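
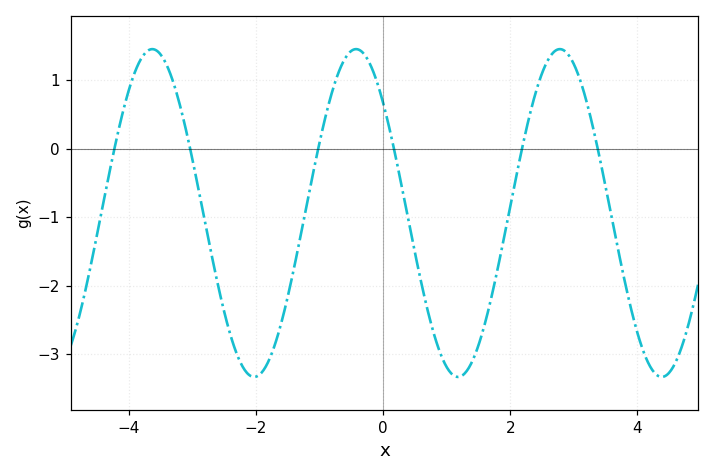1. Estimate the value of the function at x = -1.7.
-2.9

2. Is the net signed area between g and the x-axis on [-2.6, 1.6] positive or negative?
negative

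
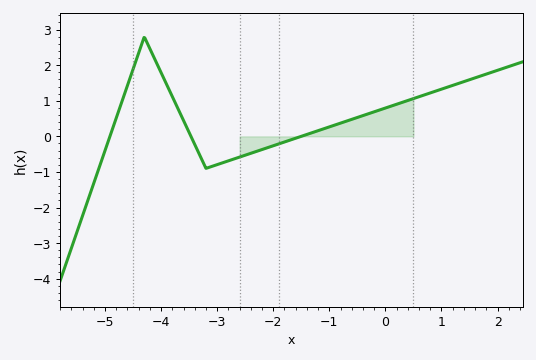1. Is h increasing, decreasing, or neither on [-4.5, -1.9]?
neither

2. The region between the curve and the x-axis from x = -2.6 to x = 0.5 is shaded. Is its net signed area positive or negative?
positive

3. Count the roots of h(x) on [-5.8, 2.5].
3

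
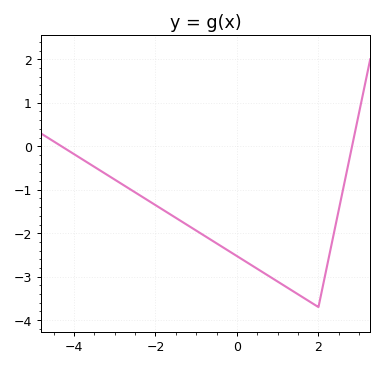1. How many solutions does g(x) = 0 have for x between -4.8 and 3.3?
2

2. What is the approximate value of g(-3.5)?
-0.5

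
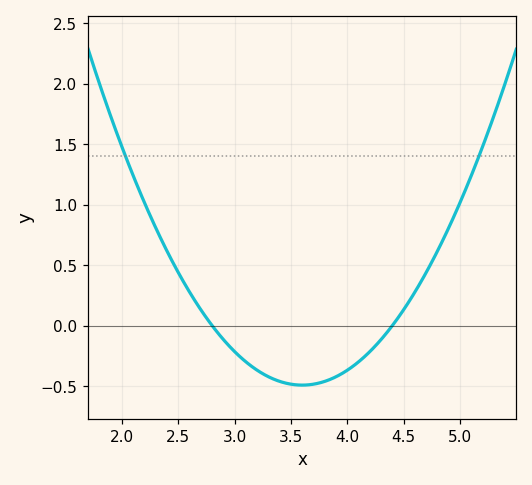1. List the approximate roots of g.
2.8, 4.4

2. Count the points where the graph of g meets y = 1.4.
2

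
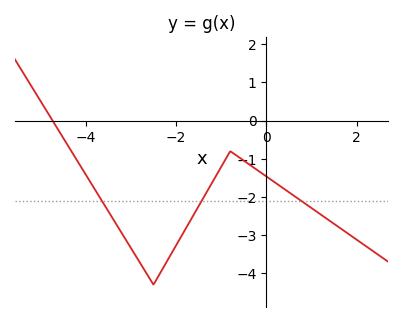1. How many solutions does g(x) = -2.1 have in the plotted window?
3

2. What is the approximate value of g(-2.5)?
-4.3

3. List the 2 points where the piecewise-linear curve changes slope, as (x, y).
(-2.5, -4.3); (-0.8, -0.8)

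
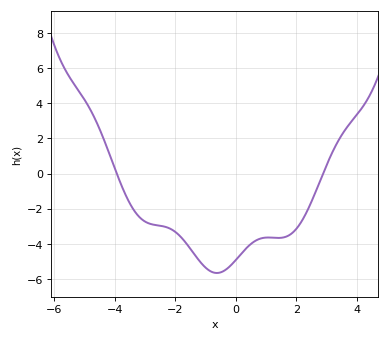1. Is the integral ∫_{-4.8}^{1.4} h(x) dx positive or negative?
negative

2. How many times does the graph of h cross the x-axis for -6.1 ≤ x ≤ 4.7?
2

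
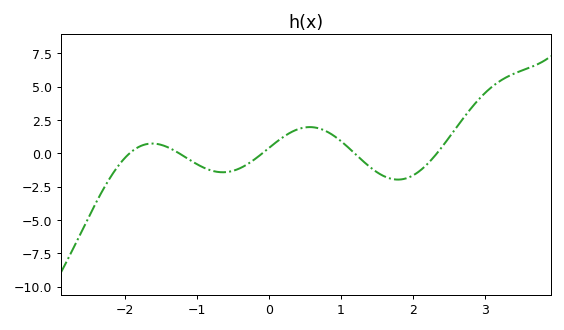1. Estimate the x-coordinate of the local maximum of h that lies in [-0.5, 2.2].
0.567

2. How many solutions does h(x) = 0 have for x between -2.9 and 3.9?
5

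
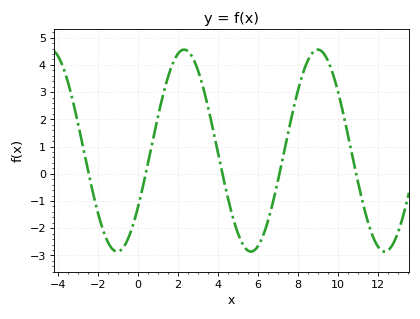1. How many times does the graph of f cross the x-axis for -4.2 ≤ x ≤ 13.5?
5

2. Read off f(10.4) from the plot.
1.72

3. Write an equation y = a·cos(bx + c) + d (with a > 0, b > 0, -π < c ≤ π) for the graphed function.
y = 3.71cos(0.94x - 2.16) + 0.85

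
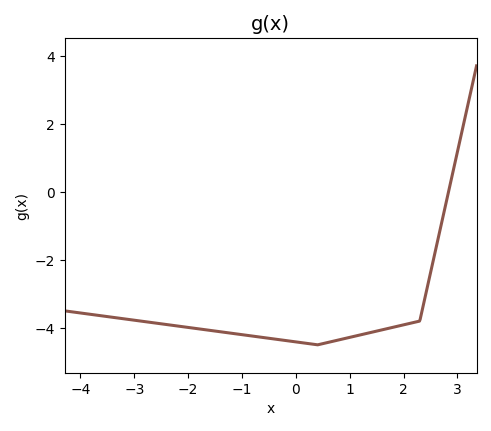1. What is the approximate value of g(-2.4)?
-4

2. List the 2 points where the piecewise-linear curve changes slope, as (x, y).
(0.4, -4.5); (2.3, -3.8)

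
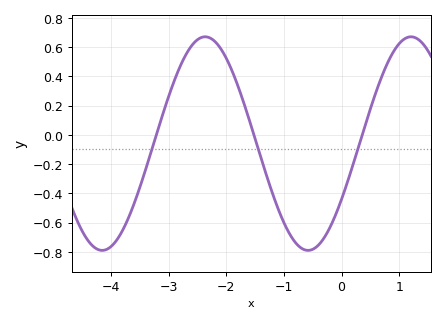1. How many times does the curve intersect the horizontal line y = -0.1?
3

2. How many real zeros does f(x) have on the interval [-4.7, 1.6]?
3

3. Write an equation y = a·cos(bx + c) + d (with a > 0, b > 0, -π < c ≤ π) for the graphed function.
y = 0.73cos(1.76x - 2.12) - 0.06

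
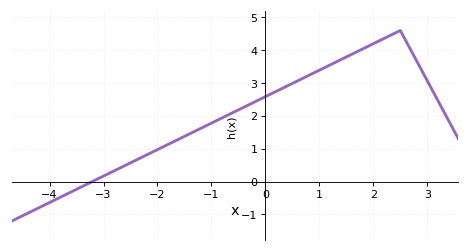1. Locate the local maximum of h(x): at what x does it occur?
2.6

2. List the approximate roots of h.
-3.2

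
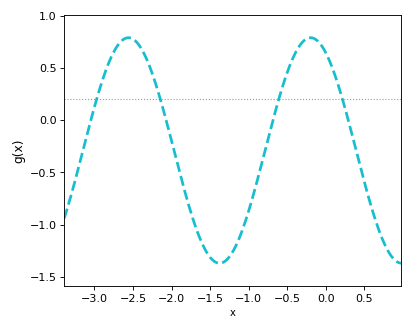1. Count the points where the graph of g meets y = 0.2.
4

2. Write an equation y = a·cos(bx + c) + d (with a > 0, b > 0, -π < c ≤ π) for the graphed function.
y = 1.08cos(2.7x + 0.52) - 0.29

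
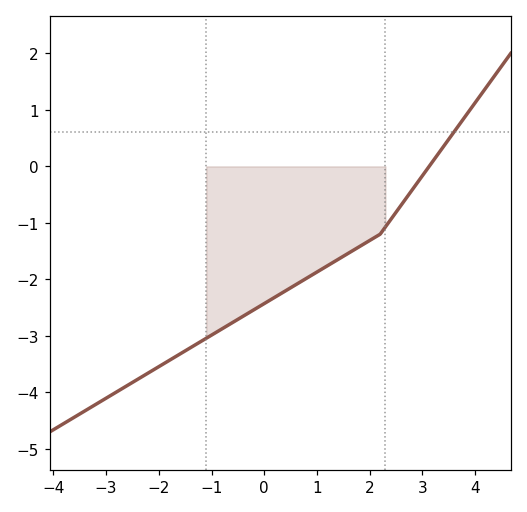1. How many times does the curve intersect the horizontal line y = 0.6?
1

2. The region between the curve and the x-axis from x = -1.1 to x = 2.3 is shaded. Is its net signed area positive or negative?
negative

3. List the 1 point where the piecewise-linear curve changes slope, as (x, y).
(2.2, -1.2)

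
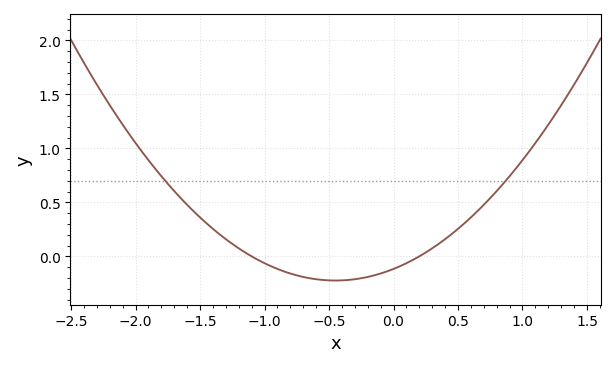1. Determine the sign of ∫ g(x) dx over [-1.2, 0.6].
negative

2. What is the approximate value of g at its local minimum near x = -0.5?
-0.2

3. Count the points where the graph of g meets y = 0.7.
2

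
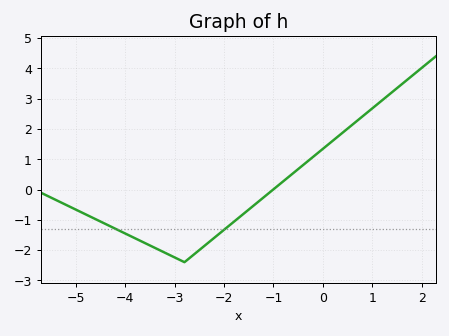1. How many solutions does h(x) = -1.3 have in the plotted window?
2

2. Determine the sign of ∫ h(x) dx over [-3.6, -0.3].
negative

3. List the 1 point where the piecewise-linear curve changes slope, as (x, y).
(-2.8, -2.4)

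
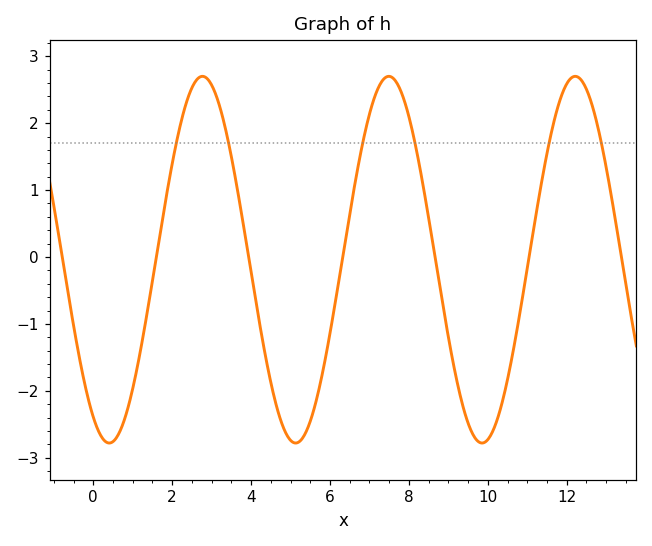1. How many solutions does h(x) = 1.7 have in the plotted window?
6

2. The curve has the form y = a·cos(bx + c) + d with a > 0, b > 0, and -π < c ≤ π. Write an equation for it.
y = 2.74cos(1.3x + 2.6) - 0.04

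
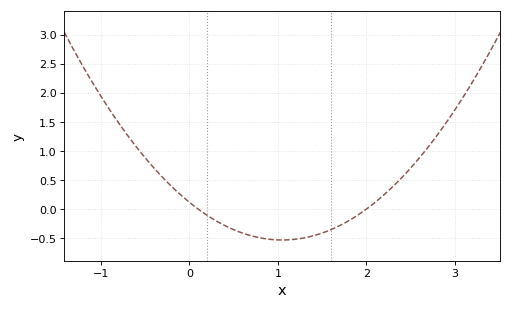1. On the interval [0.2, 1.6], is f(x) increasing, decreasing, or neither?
neither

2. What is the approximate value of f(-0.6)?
1.07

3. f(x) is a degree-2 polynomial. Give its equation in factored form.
y = 0.59(x - 0.1)(x - 2)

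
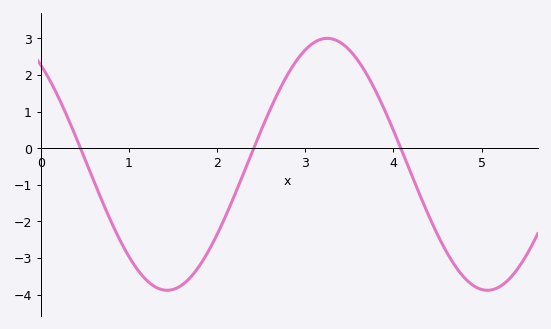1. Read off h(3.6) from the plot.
2.39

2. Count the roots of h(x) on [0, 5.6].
3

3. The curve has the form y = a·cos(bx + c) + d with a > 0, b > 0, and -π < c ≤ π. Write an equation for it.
y = 3.44cos(1.73x + 0.66) - 0.44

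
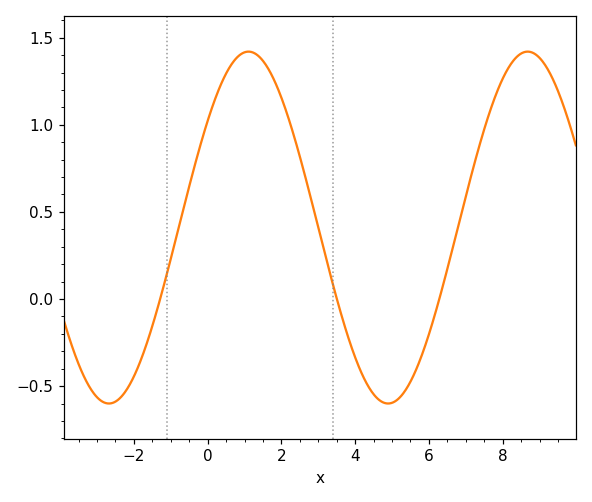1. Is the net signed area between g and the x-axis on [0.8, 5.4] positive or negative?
positive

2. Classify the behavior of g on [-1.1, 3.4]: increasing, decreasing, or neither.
neither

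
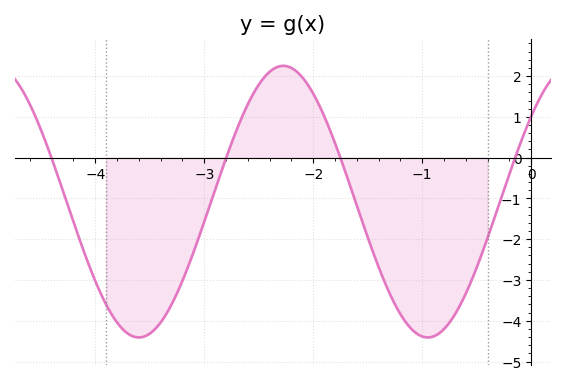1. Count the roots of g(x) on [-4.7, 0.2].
4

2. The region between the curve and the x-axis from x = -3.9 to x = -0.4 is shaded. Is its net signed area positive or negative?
negative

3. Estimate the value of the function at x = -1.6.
-1.18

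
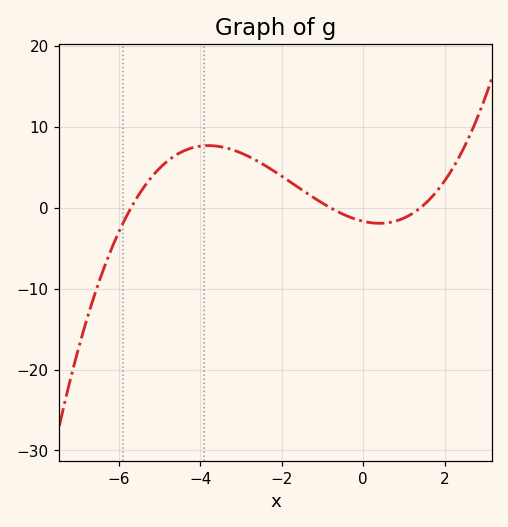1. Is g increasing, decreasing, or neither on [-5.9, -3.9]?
increasing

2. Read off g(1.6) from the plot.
0.911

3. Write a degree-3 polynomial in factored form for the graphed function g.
y = 0.26(x + 5.7)(x + 0.8)(x - 1.4)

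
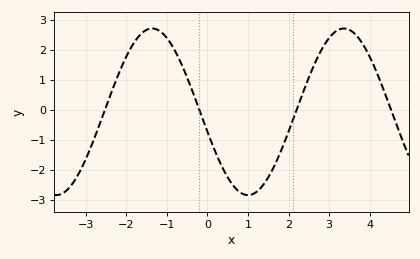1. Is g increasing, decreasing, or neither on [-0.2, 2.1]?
neither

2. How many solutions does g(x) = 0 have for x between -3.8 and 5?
4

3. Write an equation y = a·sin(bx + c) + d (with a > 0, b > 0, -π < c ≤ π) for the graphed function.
y = 2.78sin(1.33x - 2.9) - 0.06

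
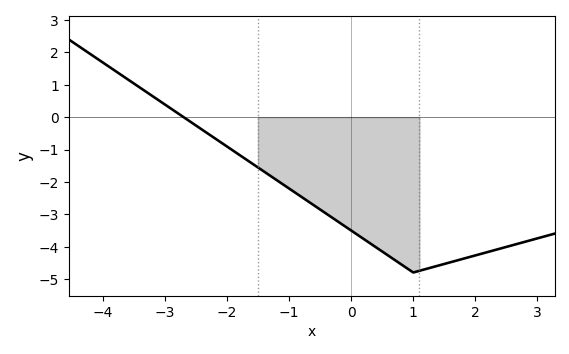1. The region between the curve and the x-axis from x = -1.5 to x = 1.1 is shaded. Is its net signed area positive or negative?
negative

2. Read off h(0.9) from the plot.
-4.67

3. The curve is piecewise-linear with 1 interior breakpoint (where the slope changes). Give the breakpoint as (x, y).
(1, -4.8)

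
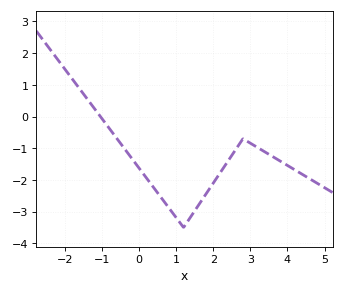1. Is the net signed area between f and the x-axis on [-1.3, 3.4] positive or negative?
negative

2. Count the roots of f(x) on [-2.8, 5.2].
1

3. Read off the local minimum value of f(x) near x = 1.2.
-3.5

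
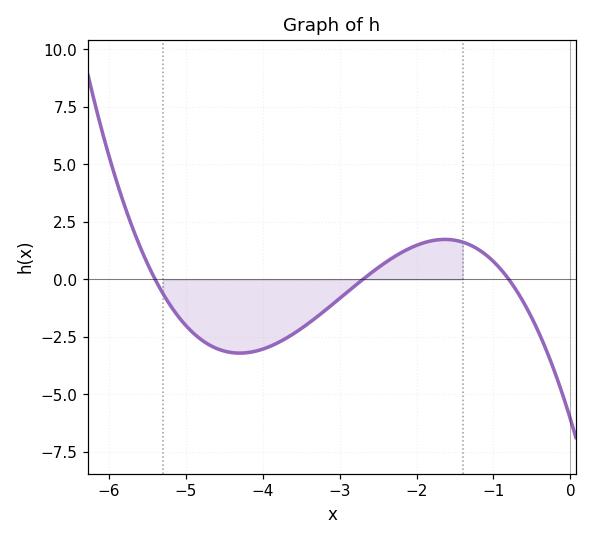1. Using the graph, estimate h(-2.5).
0.6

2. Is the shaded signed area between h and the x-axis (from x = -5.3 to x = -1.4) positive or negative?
negative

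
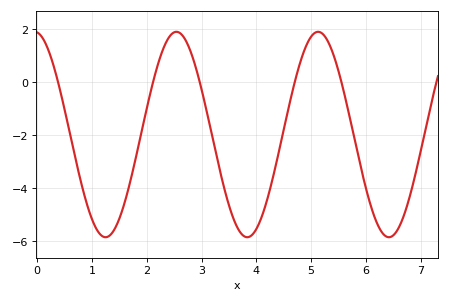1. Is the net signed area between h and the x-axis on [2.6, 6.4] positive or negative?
negative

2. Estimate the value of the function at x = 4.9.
1.33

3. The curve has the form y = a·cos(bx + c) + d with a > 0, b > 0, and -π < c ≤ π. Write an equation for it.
y = 3.87cos(2.43x + 0.11) - 1.97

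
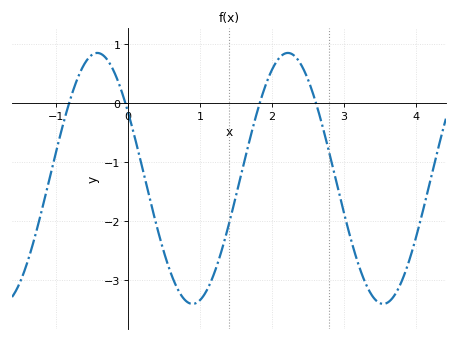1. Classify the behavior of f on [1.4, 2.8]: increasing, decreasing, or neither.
neither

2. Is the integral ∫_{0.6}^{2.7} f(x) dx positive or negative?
negative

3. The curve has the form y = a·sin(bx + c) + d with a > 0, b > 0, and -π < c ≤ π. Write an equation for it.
y = 2.13sin(2.4x + 2.6) - 1.28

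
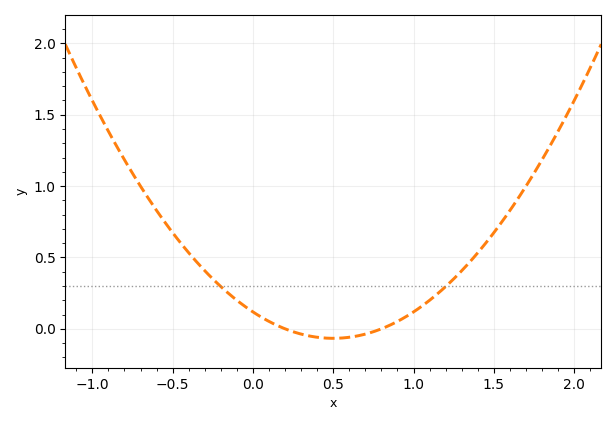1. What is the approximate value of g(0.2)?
0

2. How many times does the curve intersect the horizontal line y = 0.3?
2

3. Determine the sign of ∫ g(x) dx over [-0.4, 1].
positive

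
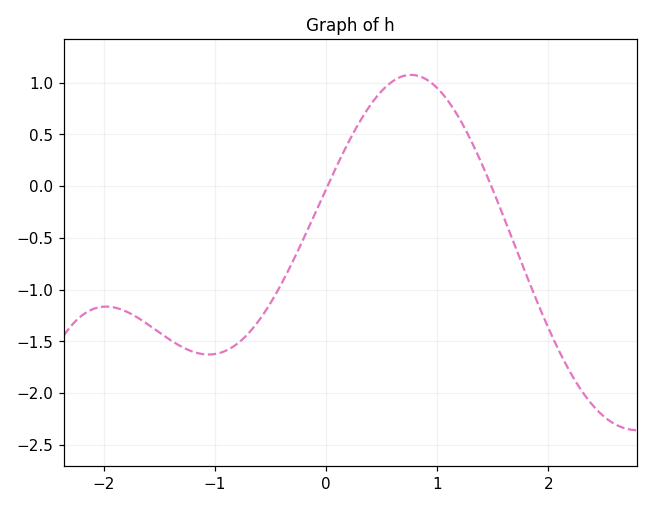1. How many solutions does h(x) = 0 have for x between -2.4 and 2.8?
2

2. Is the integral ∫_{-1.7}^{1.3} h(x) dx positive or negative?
negative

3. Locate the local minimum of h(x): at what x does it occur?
-1.1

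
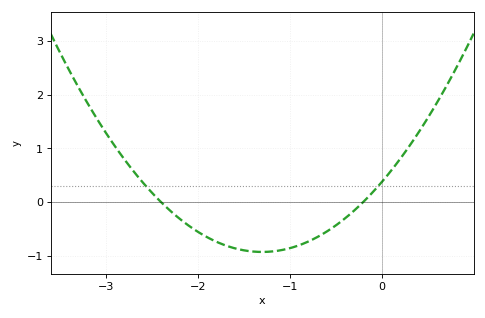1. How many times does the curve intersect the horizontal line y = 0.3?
2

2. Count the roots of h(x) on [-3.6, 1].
2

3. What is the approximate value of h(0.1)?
0.6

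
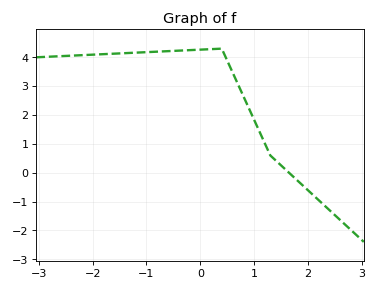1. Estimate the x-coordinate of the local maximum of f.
0.398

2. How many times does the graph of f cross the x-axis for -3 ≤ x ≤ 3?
1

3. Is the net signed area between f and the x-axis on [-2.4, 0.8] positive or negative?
positive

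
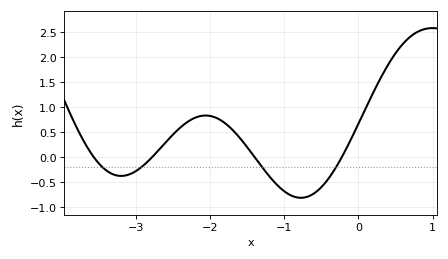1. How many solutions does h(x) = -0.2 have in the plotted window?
4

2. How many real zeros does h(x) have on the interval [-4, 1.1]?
4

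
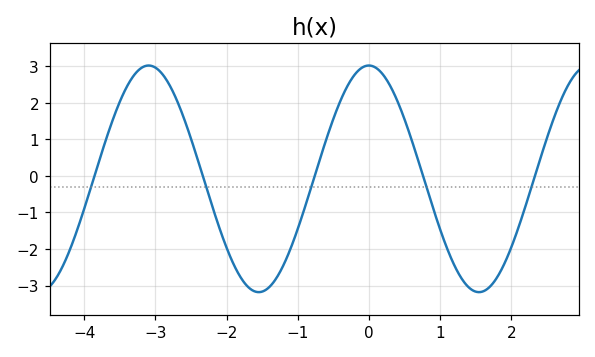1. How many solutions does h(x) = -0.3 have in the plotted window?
5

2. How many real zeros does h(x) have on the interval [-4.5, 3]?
5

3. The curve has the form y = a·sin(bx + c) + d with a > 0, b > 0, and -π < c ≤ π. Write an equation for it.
y = 3.1sin(2.03x + 1.57) - 0.08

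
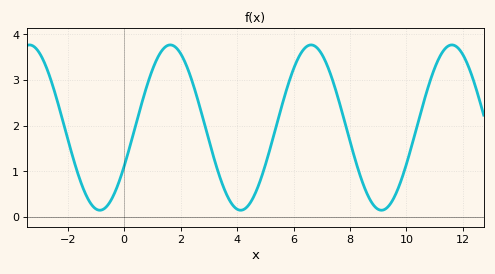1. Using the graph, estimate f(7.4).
2.97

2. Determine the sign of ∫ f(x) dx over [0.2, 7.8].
positive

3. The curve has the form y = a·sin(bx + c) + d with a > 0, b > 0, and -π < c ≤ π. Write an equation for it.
y = 1.81sin(1.26x - 0.49) + 1.96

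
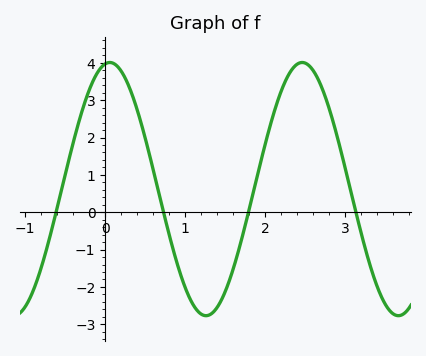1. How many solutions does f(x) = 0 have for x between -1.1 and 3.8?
4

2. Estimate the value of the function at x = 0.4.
2.75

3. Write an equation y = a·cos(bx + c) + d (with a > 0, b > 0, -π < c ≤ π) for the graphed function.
y = 3.39cos(2.61x - 0.152) + 0.62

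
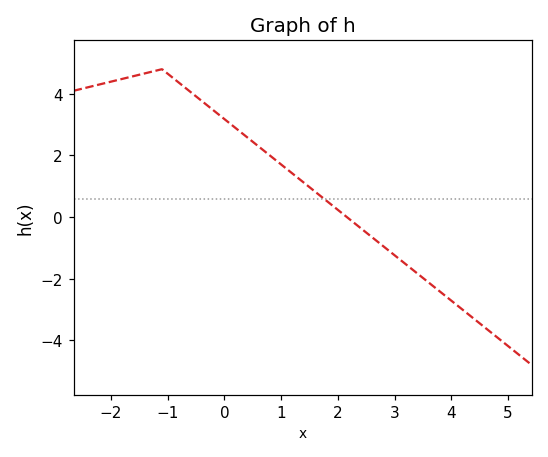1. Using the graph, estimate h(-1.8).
4.4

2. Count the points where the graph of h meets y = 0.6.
1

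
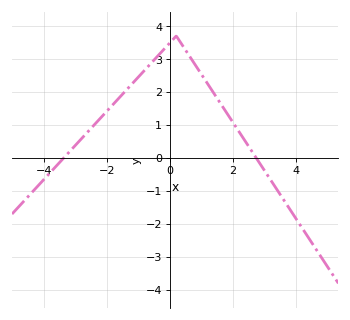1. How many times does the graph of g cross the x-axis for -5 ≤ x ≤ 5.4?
2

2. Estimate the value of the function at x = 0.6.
3.12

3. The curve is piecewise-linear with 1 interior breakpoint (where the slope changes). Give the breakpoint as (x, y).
(0.2, 3.7)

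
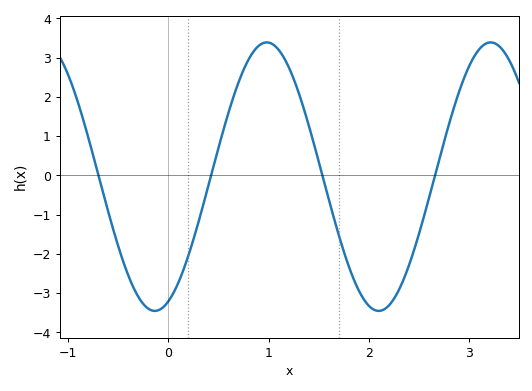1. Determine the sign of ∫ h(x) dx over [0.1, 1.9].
positive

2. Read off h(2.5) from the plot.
-1.5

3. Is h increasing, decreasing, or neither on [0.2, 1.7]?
neither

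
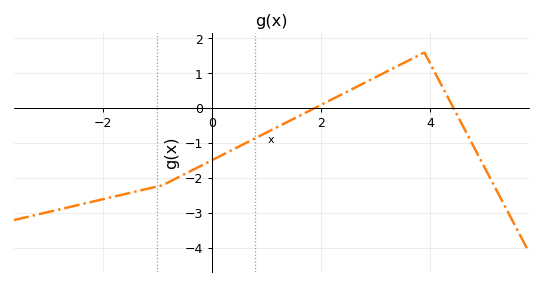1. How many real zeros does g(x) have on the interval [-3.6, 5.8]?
2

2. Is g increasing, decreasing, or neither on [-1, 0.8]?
increasing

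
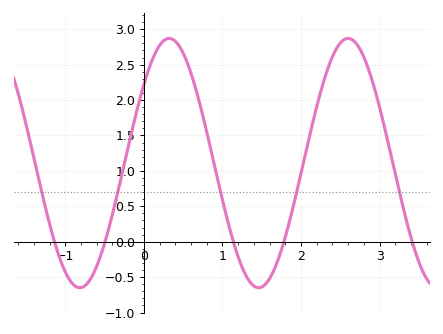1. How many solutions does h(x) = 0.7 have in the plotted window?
5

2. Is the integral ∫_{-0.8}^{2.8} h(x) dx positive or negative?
positive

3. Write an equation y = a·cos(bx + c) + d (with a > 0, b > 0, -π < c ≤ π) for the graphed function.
y = 1.76cos(2.8x - 0.89) + 1.11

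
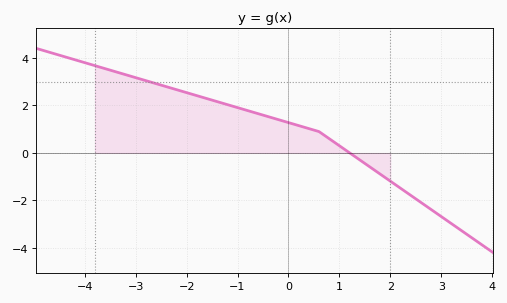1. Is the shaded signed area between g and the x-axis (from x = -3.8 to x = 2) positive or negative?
positive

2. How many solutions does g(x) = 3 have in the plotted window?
1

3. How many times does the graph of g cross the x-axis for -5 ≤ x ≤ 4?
1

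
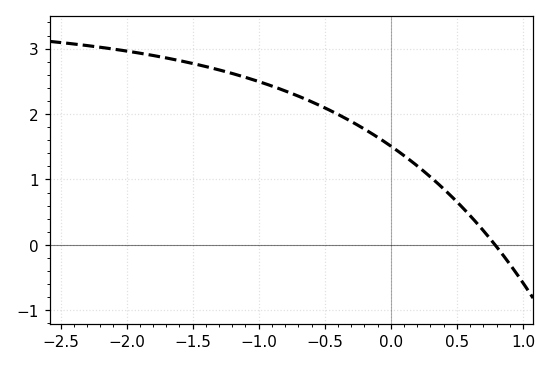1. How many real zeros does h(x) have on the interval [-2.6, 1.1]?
1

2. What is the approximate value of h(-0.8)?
2.4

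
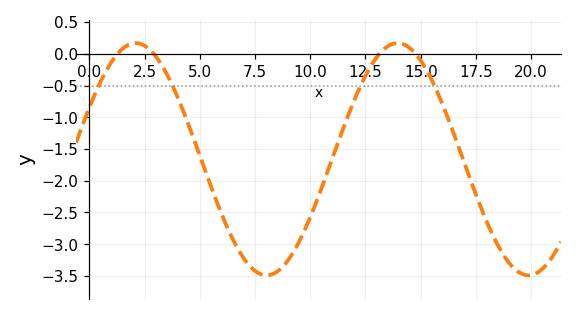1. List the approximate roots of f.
1.28, 2.92, 13.1, 14.8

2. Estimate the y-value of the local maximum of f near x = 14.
0.17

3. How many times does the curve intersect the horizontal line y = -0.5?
4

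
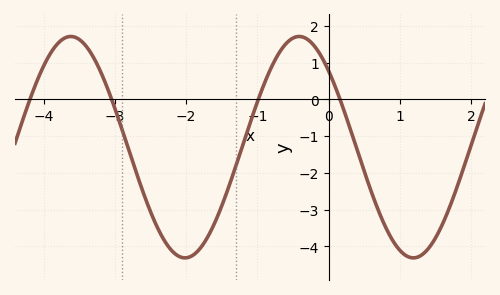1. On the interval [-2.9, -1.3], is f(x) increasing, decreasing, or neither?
neither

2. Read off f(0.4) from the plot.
-1.37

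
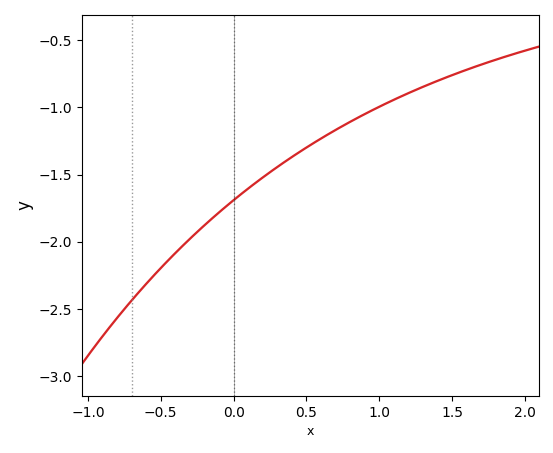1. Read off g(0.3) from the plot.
-1.45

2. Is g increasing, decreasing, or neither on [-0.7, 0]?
increasing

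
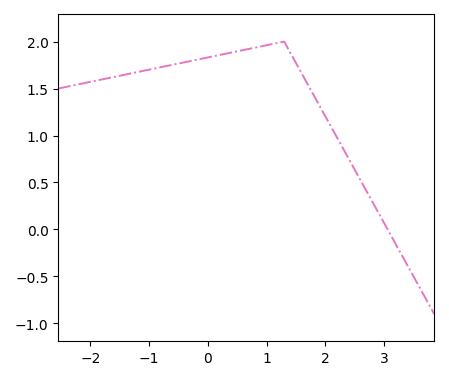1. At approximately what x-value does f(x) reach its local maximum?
1.3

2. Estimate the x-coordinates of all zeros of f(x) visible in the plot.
3.1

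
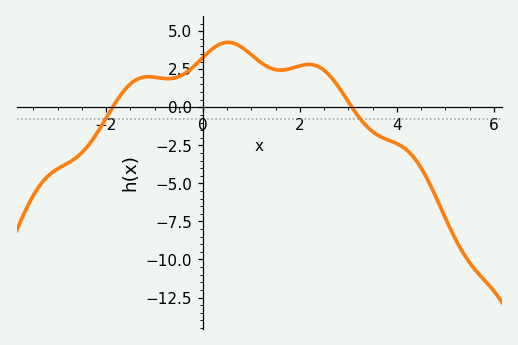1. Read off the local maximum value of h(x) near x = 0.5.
4.27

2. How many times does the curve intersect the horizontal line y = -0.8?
2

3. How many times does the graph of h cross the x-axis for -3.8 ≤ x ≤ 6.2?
2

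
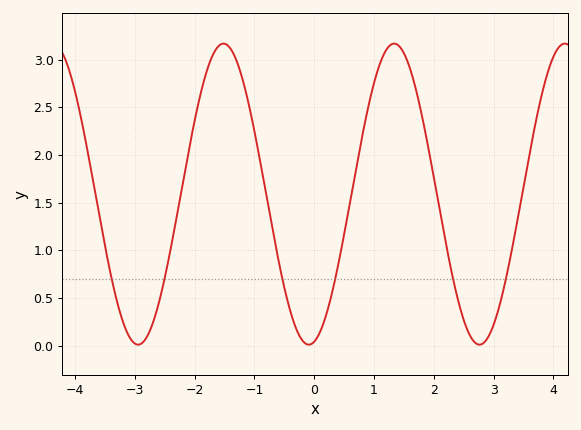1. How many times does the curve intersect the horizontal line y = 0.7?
6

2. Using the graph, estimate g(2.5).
0.25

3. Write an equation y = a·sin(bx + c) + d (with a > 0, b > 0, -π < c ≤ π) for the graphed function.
y = 1.58sin(2.2x - 1.4) + 1.59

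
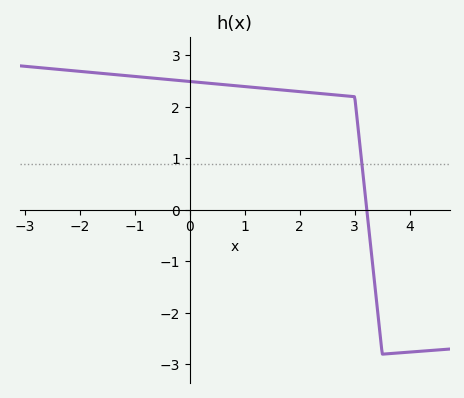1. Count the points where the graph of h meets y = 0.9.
1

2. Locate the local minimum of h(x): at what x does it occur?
3.5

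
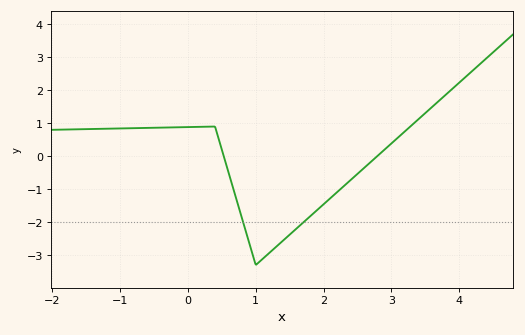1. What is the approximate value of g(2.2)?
-1.09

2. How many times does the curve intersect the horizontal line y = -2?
2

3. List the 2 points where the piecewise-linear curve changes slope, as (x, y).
(0.4, 0.9); (1, -3.3)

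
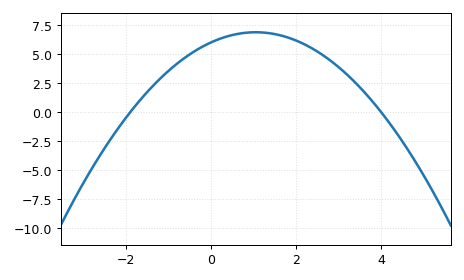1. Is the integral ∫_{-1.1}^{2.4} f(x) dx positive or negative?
positive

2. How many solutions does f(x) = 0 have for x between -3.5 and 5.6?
2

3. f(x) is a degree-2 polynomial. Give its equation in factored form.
y = -0.79(x + 1.9)(x - 4)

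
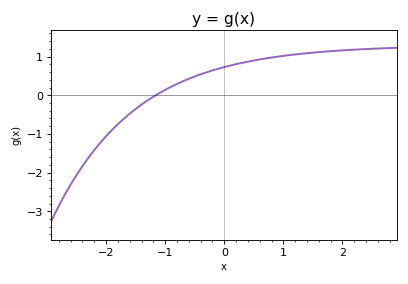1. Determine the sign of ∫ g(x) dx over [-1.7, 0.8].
positive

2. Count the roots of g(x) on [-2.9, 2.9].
1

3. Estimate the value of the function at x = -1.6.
-0.475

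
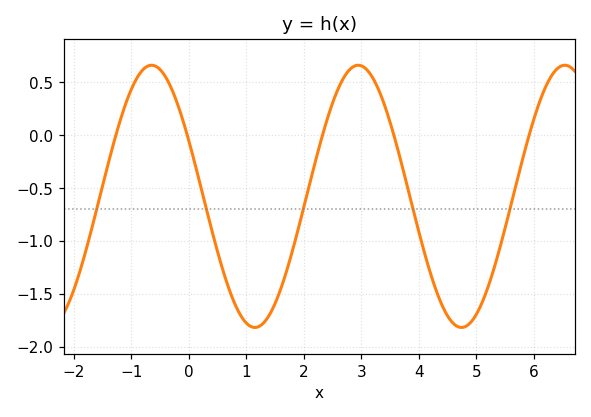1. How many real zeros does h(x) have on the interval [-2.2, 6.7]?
5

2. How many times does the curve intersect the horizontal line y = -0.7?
5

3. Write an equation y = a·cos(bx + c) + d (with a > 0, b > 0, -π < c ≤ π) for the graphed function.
y = 1.24cos(1.75x + 1.13) - 0.58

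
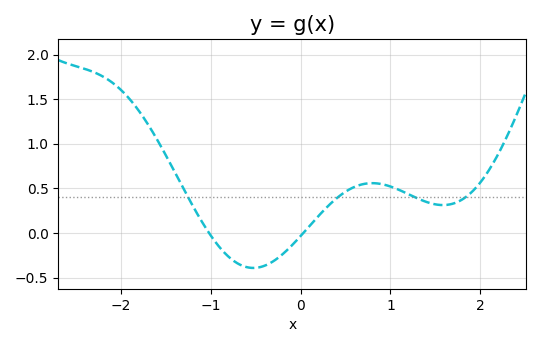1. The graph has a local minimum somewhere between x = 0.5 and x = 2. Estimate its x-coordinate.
1.58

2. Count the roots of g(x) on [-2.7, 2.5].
2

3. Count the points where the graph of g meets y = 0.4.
4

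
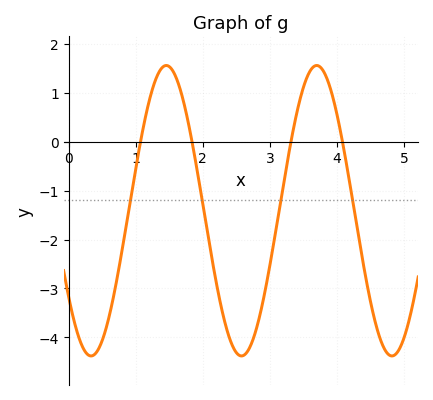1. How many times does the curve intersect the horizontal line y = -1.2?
4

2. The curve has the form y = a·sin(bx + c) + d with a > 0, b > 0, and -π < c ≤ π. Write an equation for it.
y = 2.97sin(2.8x - 2.5) - 1.41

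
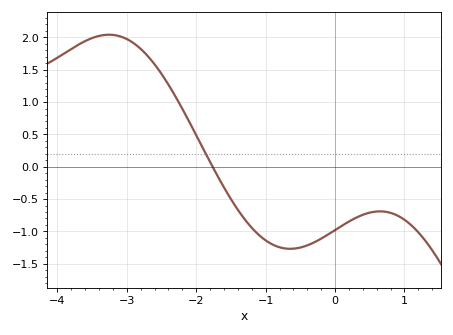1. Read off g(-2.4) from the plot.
1.27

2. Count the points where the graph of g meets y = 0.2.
1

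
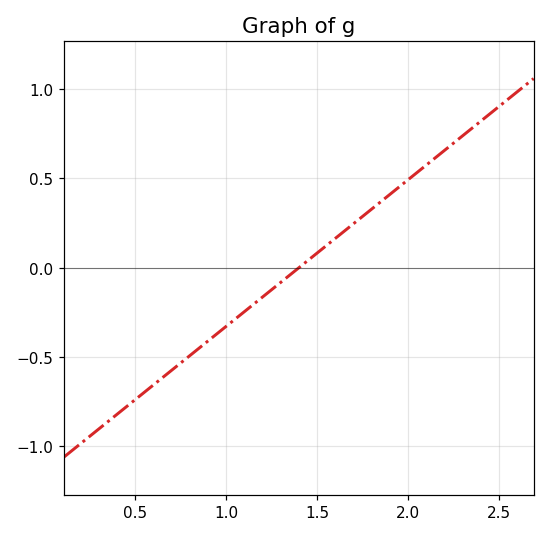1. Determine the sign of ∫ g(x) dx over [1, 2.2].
positive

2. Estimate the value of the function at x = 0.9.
-0.41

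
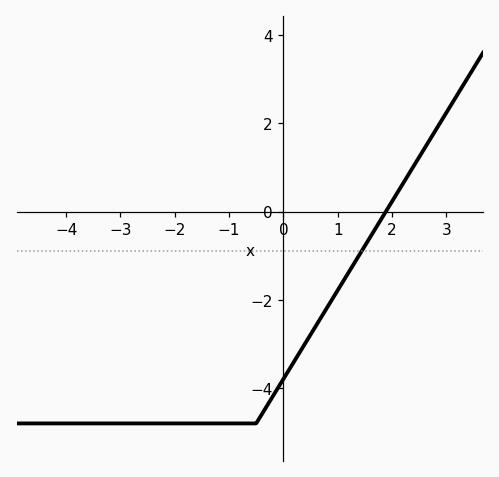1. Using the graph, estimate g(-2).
-4.8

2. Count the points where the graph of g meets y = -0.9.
1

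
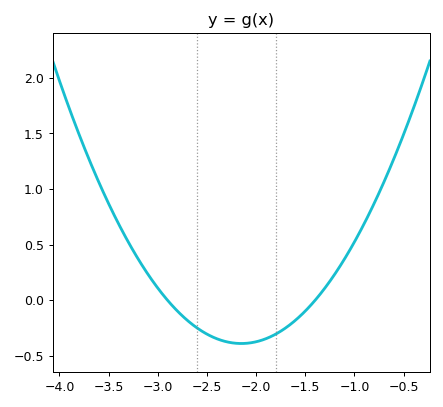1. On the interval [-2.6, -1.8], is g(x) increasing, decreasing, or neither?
neither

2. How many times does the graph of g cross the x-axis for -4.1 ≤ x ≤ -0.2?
2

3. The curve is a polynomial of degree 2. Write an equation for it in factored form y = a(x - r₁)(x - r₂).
y = 0.69(x + 2.9)(x + 1.4)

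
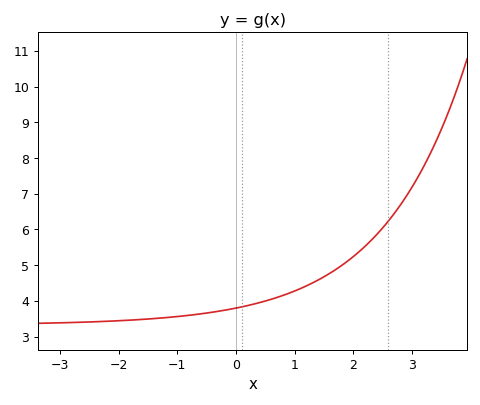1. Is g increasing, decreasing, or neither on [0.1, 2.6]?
increasing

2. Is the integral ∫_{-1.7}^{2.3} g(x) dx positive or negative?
positive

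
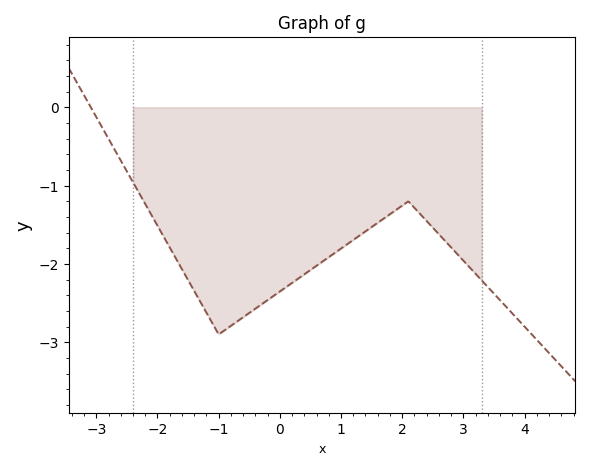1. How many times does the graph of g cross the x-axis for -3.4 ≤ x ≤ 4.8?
1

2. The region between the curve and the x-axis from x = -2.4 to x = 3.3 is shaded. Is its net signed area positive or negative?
negative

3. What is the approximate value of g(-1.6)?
-2.07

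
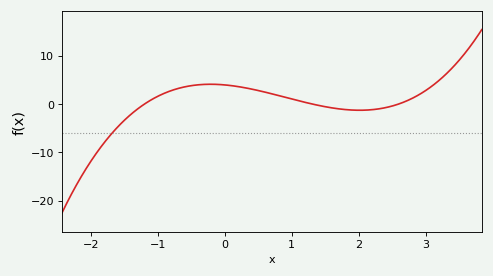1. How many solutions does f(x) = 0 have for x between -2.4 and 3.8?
3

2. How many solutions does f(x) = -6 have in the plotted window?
1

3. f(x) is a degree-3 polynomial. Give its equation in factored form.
y = 0.97(x + 1.2)(x - 1.3)(x - 2.6)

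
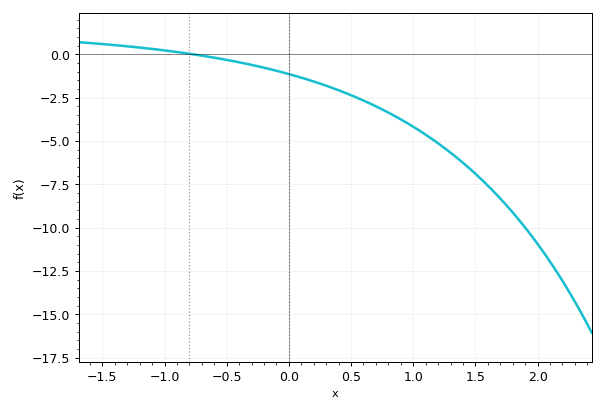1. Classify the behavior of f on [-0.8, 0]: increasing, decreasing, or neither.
decreasing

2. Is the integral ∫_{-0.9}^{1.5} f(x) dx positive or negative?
negative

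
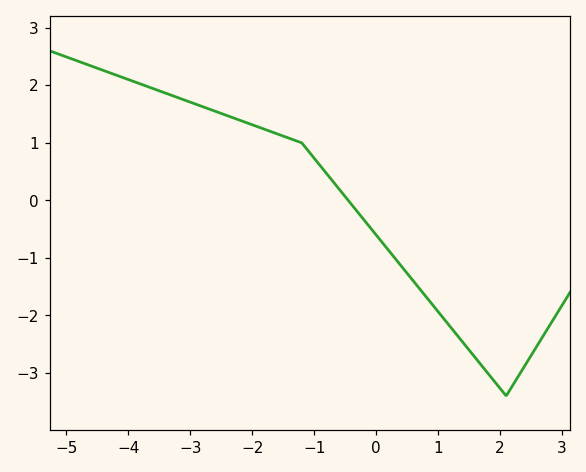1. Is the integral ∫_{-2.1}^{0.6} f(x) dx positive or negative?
positive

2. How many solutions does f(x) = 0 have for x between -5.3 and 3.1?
1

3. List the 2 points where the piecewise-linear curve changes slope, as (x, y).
(-1.2, 1); (2.1, -3.4)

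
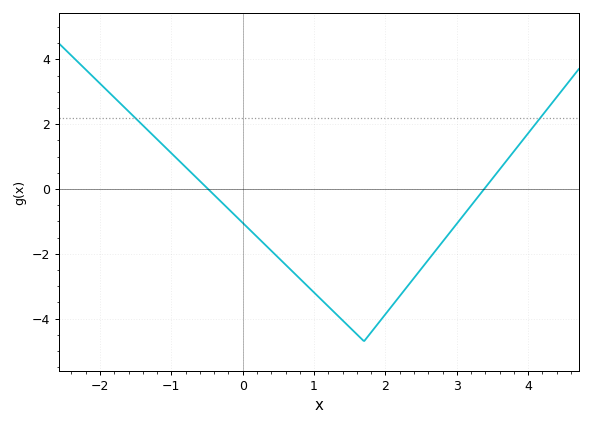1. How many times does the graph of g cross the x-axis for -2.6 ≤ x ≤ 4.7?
2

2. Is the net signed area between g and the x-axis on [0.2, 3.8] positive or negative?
negative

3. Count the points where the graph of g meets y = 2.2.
2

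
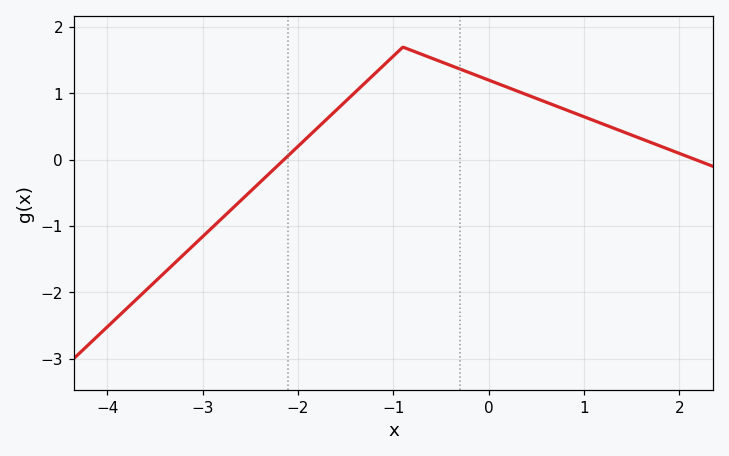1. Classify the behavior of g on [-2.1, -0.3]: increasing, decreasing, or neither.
neither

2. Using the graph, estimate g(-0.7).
1.59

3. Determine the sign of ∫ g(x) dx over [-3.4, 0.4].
positive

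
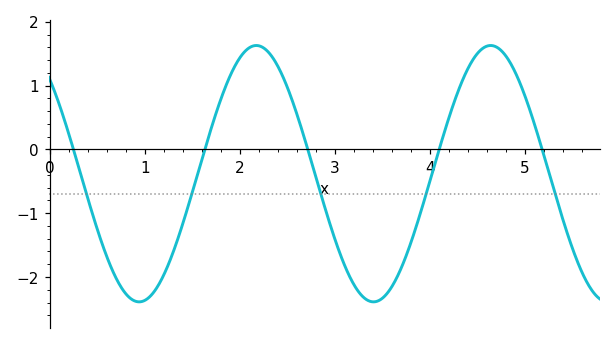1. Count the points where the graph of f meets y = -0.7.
5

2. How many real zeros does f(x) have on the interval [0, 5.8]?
5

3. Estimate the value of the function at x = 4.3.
0.9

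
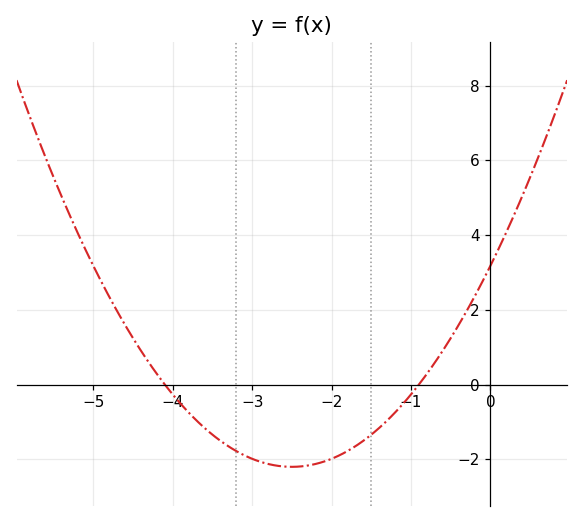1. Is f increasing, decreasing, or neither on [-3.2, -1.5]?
neither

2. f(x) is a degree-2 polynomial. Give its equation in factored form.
y = 0.86(x + 4.1)(x + 0.9)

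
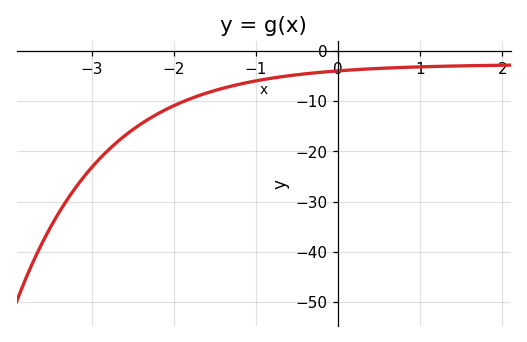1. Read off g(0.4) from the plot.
-3.58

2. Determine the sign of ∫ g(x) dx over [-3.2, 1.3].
negative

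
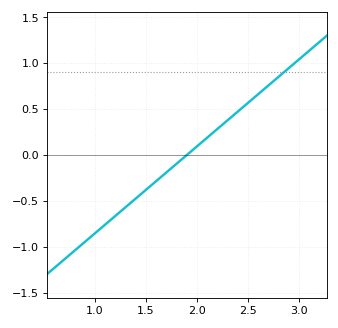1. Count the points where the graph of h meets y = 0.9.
1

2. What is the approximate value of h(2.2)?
0.3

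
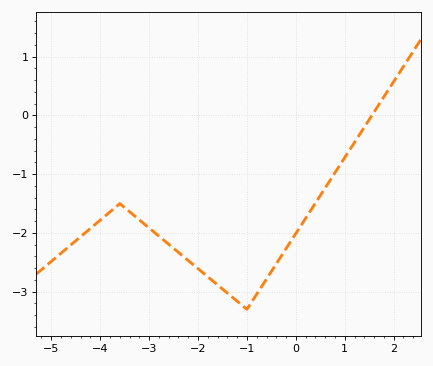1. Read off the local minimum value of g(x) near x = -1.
-3.3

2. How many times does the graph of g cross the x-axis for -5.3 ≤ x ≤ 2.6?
1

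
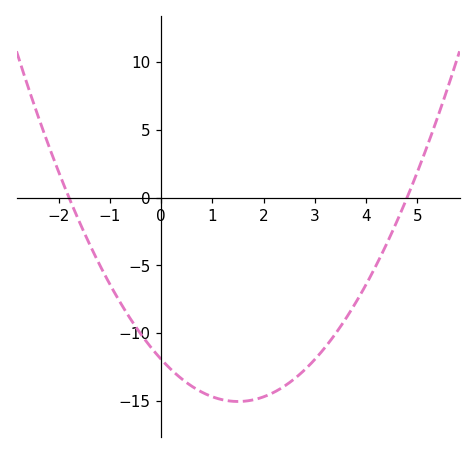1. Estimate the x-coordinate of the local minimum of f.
1.5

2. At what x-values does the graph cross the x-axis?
-1.8, 4.8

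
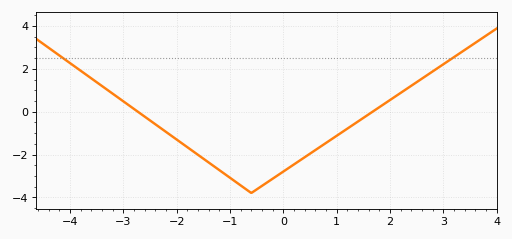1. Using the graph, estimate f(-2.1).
-1.12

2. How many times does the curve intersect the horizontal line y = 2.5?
2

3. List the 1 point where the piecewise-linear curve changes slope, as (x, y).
(-0.6, -3.8)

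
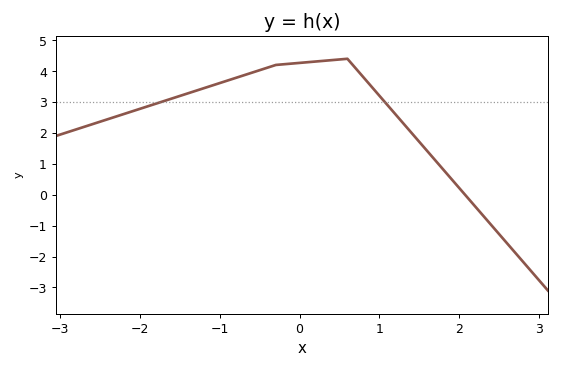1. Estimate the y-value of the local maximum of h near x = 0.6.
4.4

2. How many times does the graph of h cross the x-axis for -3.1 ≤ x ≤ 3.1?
1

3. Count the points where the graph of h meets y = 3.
2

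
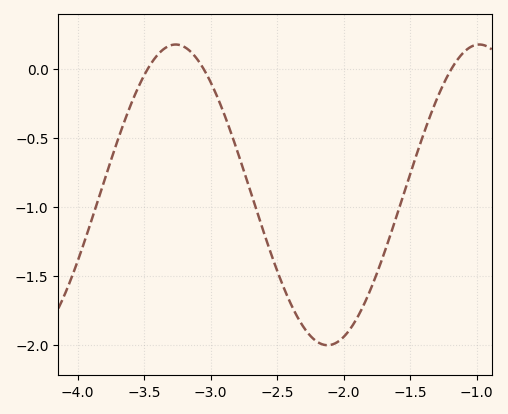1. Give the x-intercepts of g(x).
-3.48, -3.05, -1.19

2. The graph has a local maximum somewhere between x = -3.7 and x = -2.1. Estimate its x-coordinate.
-3.26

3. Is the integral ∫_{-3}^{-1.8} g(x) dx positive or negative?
negative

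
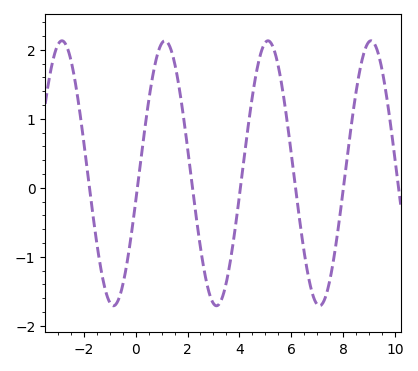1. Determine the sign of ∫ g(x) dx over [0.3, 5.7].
positive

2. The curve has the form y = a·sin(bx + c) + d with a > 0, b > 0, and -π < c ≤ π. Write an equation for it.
y = 1.92sin(1.6x - 0.21) + 0.21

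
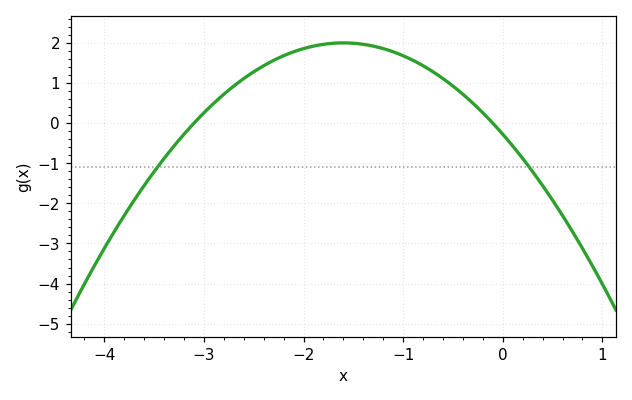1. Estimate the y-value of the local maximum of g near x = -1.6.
2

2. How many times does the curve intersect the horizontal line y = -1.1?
2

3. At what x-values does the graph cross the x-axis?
-3.1, -0.1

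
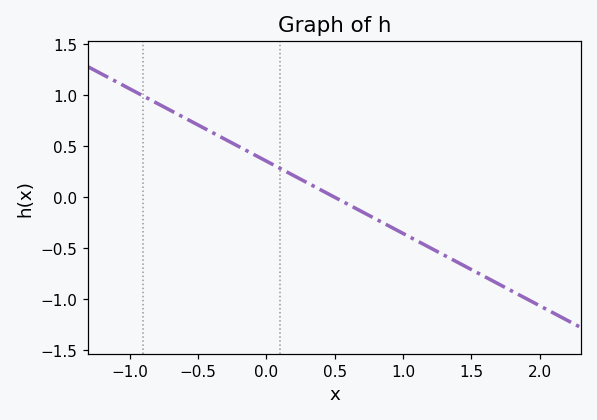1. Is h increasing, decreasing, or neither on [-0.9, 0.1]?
decreasing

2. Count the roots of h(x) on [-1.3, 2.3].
1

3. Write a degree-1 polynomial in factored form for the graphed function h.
y = -0.71(x - 0.5)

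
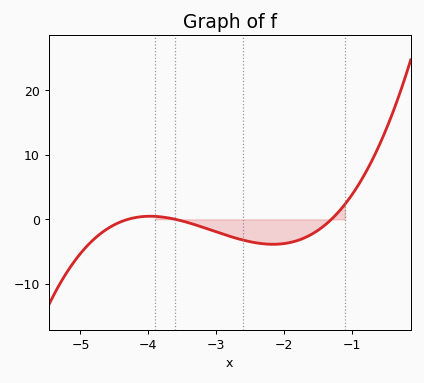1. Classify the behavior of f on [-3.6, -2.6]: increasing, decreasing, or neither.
decreasing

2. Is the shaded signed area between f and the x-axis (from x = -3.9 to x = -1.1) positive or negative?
negative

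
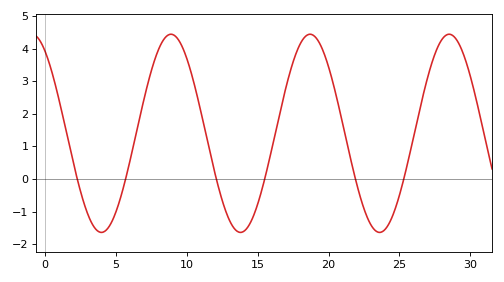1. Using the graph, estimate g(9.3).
4.33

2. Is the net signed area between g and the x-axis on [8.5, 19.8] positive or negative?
positive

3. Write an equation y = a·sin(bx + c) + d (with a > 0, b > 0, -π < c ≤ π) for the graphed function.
y = 3.04sin(0.64x + 2.17) + 1.4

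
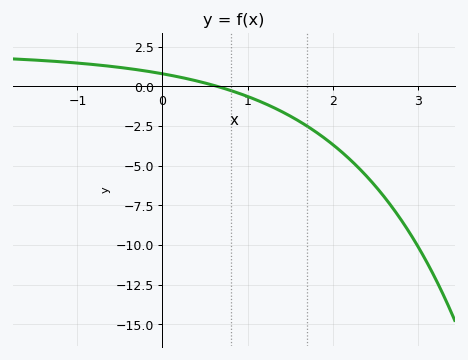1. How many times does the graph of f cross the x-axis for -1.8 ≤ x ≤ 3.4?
1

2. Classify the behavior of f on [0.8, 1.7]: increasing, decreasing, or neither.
decreasing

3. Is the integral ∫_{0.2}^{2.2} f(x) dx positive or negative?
negative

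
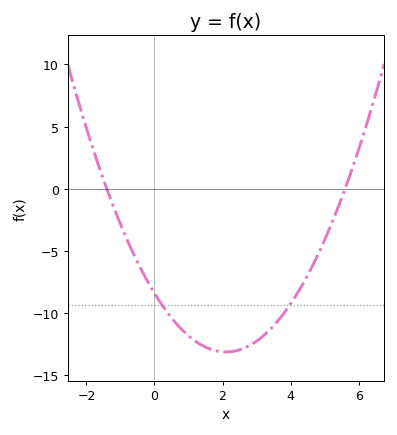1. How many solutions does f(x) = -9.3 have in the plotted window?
2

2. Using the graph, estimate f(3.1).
-12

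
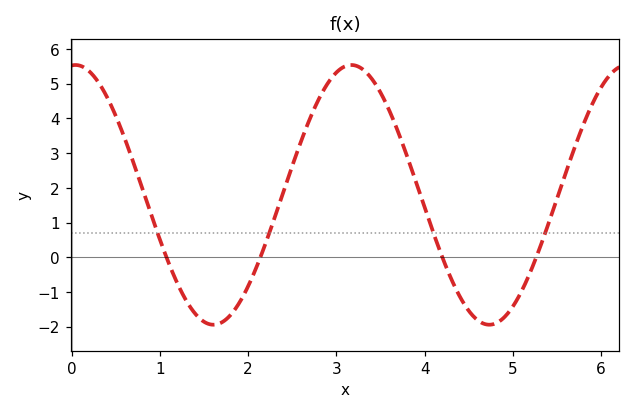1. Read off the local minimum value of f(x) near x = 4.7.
-1.94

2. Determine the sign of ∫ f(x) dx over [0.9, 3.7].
positive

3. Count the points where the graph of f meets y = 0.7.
4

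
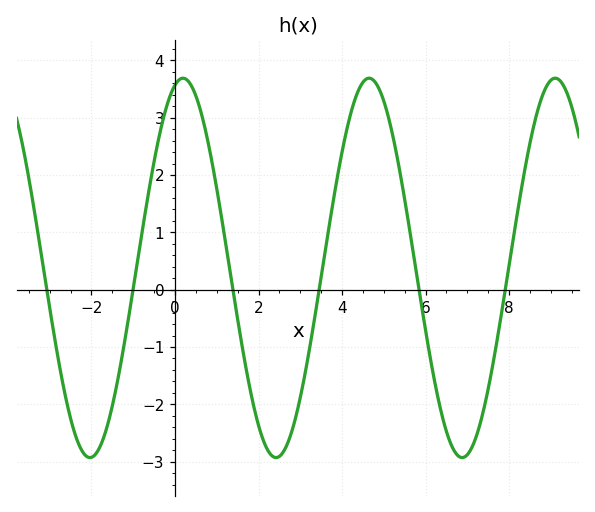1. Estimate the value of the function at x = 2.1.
-2.6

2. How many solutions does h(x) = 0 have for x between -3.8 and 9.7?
6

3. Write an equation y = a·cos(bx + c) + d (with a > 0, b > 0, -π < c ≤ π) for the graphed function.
y = 3.31cos(1.41x - 0.27) + 0.38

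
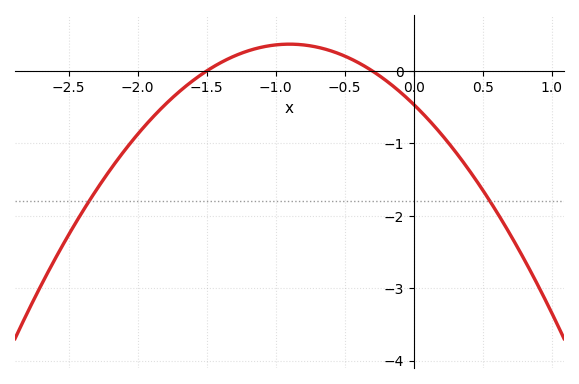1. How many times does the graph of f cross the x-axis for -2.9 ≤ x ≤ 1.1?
2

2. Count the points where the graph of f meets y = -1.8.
2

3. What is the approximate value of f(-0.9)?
0.4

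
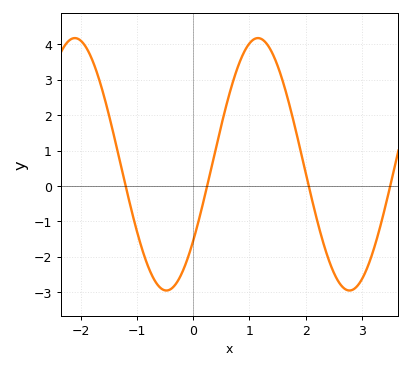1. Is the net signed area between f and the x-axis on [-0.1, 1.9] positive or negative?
positive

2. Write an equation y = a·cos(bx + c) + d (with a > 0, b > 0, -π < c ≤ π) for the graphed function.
y = 3.57cos(1.9x - 2.2) + 0.61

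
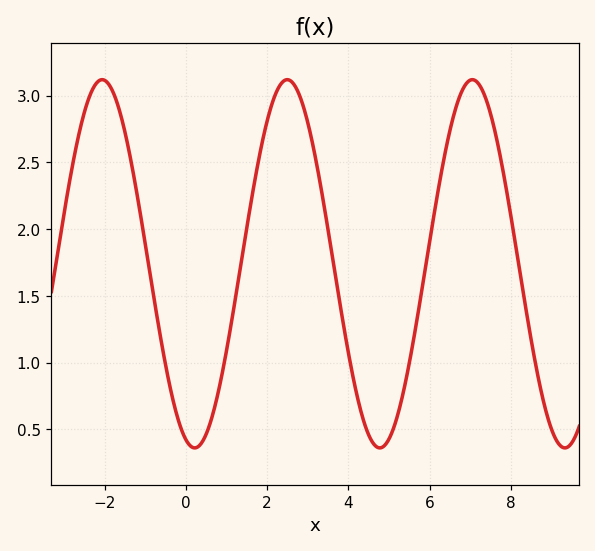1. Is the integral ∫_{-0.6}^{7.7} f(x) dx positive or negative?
positive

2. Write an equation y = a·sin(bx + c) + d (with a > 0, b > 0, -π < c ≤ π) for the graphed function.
y = 1.38sin(1.4x - 1.9) + 1.74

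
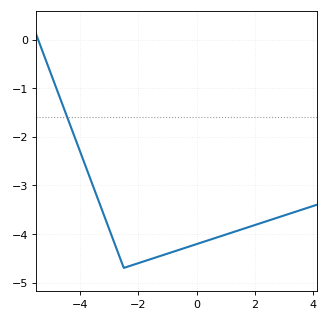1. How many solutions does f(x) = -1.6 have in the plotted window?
1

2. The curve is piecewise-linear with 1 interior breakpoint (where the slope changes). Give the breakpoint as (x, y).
(-2.5, -4.7)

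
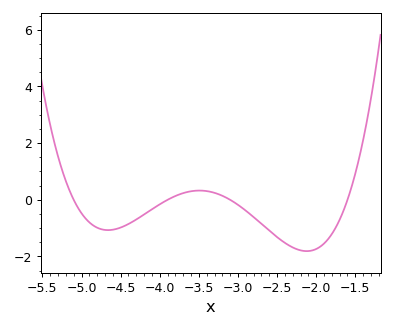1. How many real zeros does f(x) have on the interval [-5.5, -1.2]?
4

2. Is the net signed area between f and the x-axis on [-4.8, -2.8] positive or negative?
negative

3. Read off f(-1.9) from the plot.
-1.6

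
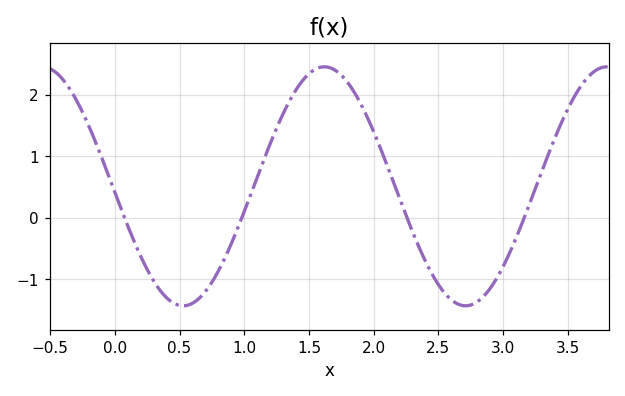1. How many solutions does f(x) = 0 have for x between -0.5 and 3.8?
4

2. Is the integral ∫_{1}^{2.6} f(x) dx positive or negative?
positive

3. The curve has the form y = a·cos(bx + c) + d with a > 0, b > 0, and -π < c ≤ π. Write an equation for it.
y = 1.94cos(2.88x + 1.62) + 0.51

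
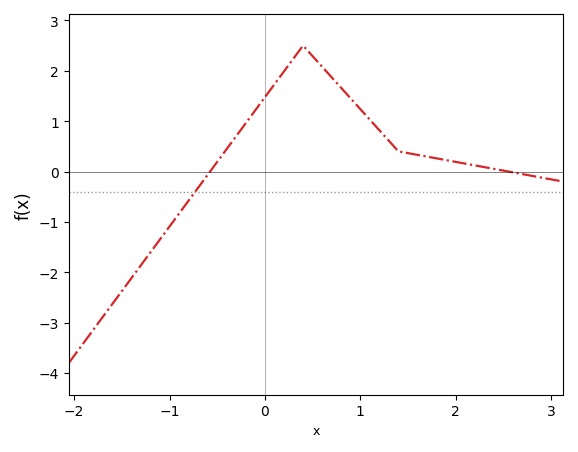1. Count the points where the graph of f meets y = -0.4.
1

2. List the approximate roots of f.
-0.575, 2.55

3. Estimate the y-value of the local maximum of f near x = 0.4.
2.5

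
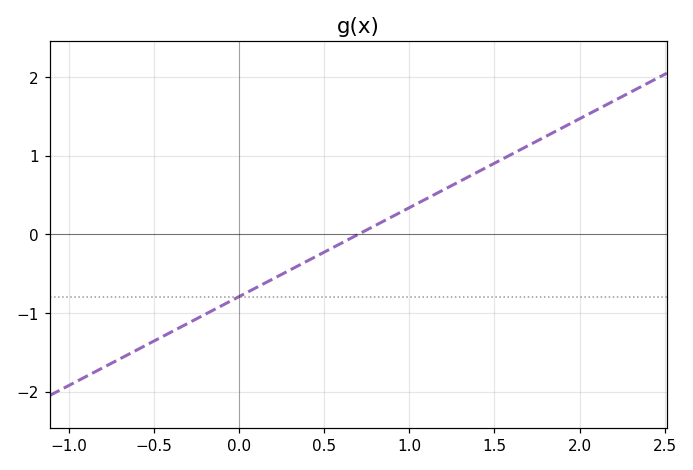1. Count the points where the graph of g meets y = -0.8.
1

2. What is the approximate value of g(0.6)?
-0.113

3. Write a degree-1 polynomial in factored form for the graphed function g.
y = 1.13(x - 0.7)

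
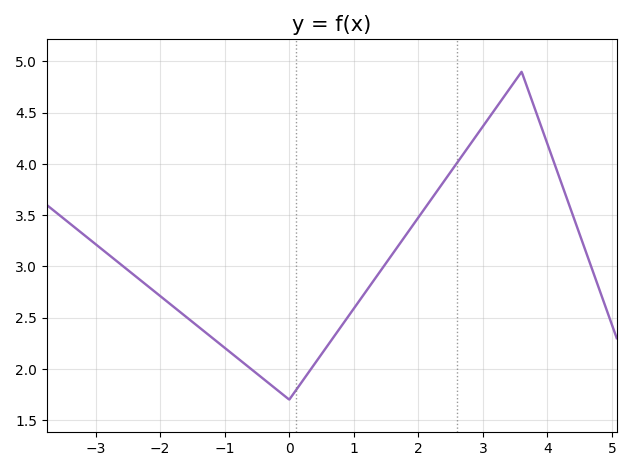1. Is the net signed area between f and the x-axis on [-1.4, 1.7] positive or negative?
positive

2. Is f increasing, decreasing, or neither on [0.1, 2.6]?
increasing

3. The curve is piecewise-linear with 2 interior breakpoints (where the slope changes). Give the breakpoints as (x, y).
(0, 1.7); (3.6, 4.9)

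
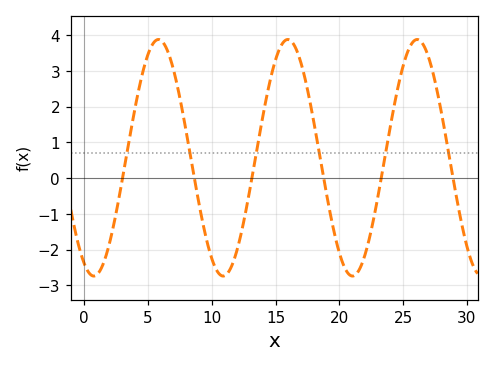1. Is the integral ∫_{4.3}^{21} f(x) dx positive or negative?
positive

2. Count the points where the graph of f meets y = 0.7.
6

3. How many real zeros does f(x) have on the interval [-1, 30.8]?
6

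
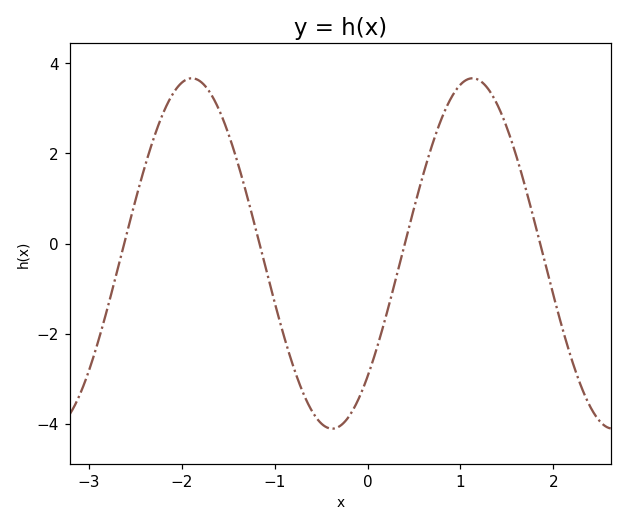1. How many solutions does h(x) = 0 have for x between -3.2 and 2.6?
4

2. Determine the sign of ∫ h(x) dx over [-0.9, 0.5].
negative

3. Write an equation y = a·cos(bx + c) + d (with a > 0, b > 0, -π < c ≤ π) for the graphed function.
y = 3.89cos(2.08x - 2.35) - 0.22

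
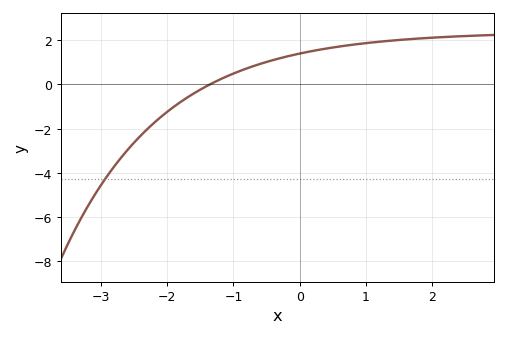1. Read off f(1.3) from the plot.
2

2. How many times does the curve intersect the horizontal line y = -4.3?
1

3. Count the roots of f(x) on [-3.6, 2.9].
1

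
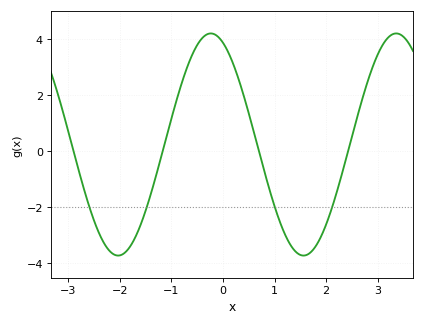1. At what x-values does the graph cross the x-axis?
-2.89, -1.17, 0.697, 2.43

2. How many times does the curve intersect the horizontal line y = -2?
4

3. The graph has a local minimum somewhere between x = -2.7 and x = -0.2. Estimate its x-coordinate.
-2.03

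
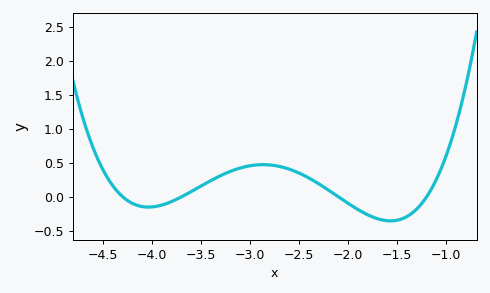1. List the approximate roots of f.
-4.3, -3.7, -2.1, -1.2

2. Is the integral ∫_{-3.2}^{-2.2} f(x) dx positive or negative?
positive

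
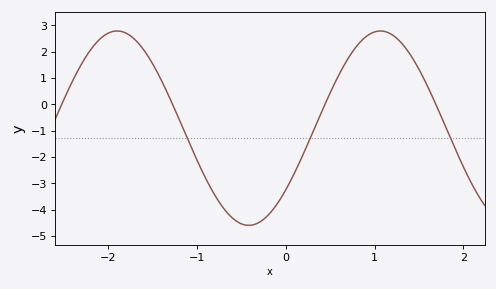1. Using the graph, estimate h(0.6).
1.1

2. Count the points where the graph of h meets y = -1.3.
3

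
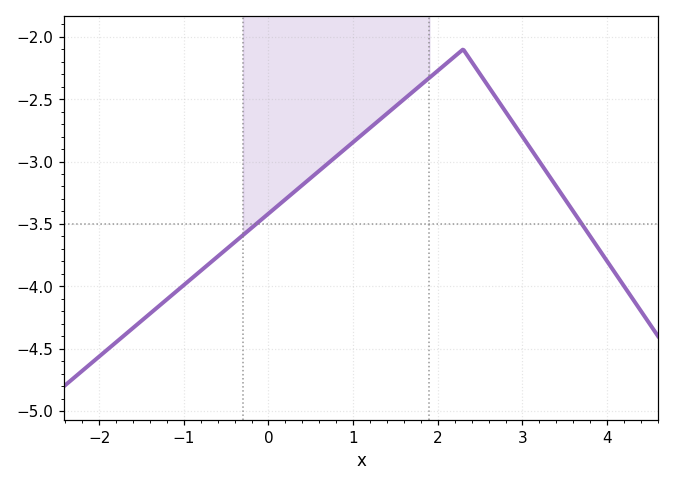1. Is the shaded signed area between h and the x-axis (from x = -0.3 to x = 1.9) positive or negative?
negative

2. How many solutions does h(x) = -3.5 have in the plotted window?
2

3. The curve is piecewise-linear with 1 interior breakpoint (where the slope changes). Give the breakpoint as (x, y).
(2.3, -2.1)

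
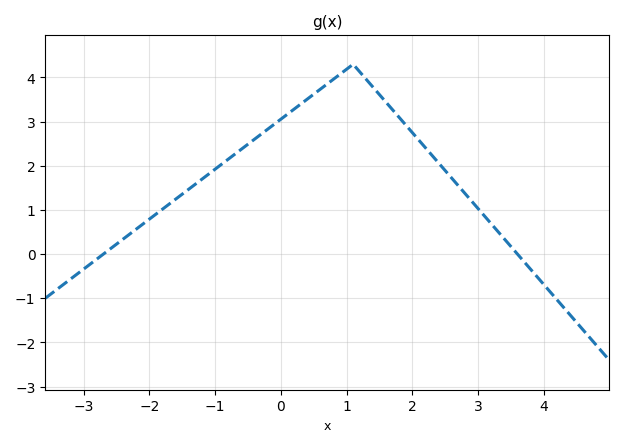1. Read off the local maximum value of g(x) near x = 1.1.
4.3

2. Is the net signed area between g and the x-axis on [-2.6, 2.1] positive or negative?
positive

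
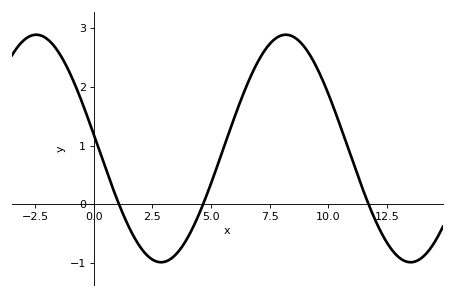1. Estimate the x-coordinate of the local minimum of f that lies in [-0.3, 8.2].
3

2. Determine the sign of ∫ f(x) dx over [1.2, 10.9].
positive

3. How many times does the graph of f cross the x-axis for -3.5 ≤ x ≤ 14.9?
3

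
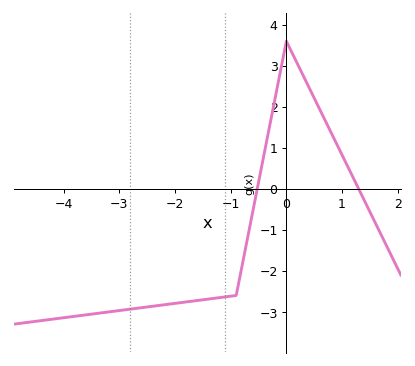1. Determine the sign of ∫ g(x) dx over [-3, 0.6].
negative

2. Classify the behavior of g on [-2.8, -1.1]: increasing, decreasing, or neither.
increasing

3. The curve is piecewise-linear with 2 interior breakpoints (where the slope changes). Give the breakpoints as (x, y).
(-0.9, -2.6); (0, 3.6)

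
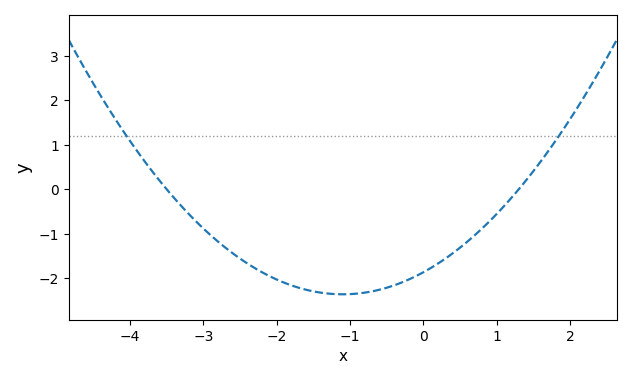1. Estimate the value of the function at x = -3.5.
0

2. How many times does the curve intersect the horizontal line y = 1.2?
2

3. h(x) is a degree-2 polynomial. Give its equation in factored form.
y = 0.41(x + 3.5)(x - 1.3)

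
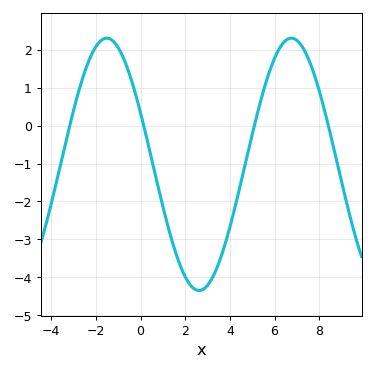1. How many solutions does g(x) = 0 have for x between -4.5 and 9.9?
4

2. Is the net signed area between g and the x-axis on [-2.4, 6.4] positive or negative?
negative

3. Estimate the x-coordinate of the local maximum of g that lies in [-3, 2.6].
-1.52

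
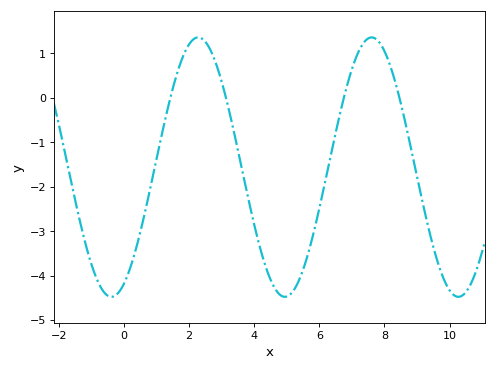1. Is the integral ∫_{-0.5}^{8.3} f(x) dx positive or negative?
negative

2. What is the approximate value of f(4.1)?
-3.15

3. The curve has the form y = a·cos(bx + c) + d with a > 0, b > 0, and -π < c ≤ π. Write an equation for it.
y = 2.92cos(1.18x - 2.69) - 1.56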